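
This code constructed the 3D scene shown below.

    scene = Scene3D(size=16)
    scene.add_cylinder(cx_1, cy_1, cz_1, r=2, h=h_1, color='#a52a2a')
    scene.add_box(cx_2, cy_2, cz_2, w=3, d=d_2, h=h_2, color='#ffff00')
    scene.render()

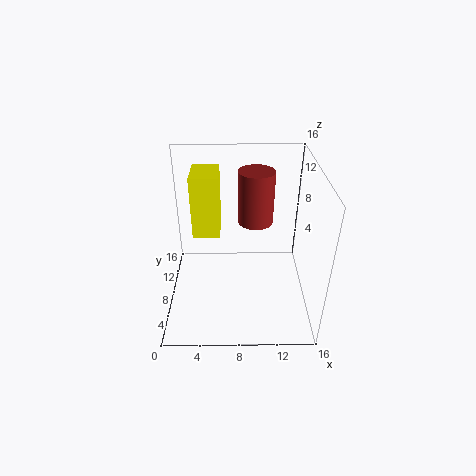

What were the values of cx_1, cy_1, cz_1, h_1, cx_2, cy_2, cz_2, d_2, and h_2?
cx_1 = 10
cy_1 = 10
cz_1 = 9
h_1 = 6
cx_2 = 3
cy_2 = 8
cz_2 = 8
d_2 = 4
h_2 = 7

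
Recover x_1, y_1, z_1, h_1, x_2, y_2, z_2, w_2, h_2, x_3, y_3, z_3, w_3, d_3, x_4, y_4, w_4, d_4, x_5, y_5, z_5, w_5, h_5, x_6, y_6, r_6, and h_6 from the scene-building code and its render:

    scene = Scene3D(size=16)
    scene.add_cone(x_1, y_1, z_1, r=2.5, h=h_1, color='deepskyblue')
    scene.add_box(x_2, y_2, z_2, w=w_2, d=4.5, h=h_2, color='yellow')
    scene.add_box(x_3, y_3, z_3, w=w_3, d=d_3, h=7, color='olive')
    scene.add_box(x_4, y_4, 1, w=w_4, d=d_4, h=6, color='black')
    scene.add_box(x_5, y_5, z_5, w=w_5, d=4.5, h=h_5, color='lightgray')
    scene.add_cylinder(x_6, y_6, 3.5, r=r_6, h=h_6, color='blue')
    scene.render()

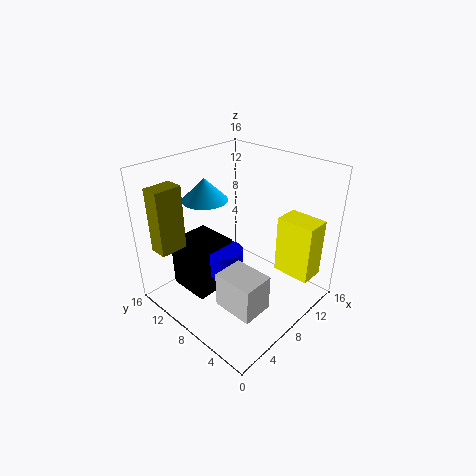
x_1 = 6.5, y_1 = 11.5, z_1 = 12, h_1 = 2.5, x_2 = 12.5, y_2 = 1.5, z_2 = 2.5, w_2 = 3, h_2 = 7, x_3 = 0.5, y_3 = 11.5, z_3 = 7.5, w_3 = 3, d_3 = 2, x_4 = 3.5, y_4 = 9.5, w_4 = 5, d_4 = 5, x_5 = 3.5, y_5 = 2.5, z_5 = 2, w_5 = 3.5, h_5 = 4, x_6 = 7, y_6 = 9, r_6 = 2, h_6 = 3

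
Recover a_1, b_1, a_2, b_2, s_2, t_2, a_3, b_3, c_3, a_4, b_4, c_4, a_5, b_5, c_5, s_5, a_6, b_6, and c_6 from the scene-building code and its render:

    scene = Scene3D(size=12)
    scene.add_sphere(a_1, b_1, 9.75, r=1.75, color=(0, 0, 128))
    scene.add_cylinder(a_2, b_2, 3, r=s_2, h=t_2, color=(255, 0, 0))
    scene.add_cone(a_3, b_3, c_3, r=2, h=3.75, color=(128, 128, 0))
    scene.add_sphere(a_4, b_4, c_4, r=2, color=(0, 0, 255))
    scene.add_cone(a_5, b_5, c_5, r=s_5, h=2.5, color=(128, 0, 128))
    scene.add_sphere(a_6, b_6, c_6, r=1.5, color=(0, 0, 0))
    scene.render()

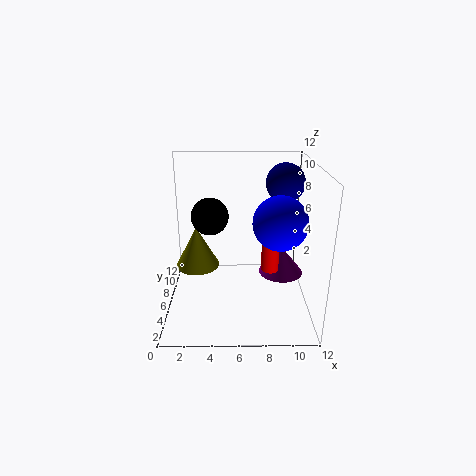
a_1 = 10.25, b_1 = 9.5, a_2 = 8.75, b_2 = 6, s_2 = 0.75, t_2 = 3.25, a_3 = 2.25, b_3 = 8.25, c_3 = 2.25, a_4 = 9, b_4 = 3, c_4 = 8.5, a_5 = 10, b_5 = 7.75, c_5 = 1.75, s_5 = 2, a_6 = 3.75, b_6 = 5.75, c_6 = 8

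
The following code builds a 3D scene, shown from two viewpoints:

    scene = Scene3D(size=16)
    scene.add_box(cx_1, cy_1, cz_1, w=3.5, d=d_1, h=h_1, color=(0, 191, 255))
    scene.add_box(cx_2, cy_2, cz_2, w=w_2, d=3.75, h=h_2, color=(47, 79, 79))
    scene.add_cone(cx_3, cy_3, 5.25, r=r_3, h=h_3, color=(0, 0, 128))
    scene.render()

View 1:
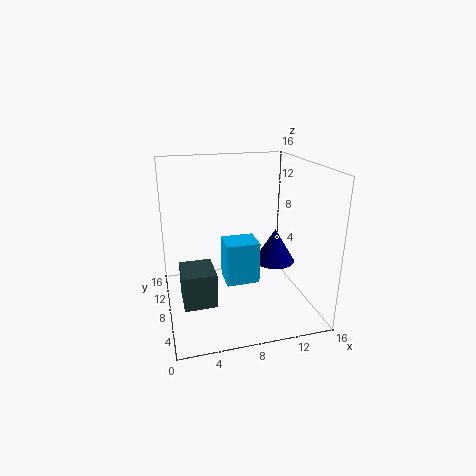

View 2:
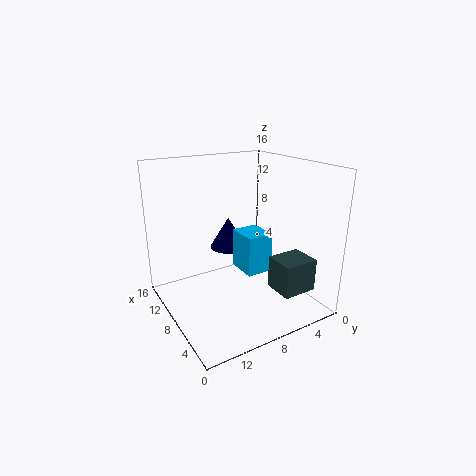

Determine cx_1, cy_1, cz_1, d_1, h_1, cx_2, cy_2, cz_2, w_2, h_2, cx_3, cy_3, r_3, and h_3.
cx_1 = 6, cy_1 = 4.75, cz_1 = 4, d_1 = 3, h_1 = 4.5, cx_2 = 1.25, cy_2 = 2.5, cz_2 = 3.25, w_2 = 3.25, h_2 = 3.5, cx_3 = 12, cy_3 = 7, r_3 = 2.25, h_3 = 3.75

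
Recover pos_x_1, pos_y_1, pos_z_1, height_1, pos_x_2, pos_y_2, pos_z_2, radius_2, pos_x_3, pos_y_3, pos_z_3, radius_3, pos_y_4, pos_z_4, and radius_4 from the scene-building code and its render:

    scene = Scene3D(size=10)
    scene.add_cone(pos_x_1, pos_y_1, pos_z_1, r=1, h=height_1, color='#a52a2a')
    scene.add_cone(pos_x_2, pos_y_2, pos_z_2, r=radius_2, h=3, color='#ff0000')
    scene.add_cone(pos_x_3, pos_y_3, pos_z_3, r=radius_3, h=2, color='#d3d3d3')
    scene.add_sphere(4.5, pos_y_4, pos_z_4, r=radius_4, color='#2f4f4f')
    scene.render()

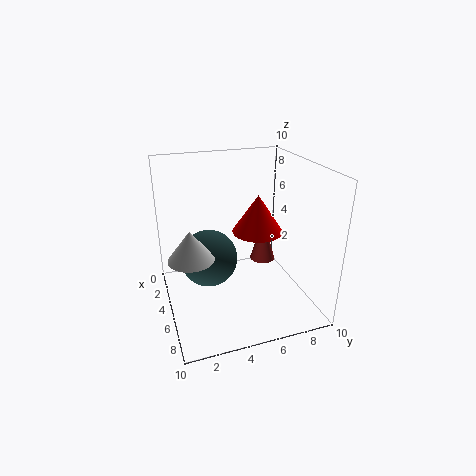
pos_x_1 = 2.5, pos_y_1 = 8, pos_z_1 = 1.5, height_1 = 3.5, pos_x_2 = 2.5, pos_y_2 = 7.5, pos_z_2 = 4, radius_2 = 2, pos_x_3 = 6, pos_y_3 = 1.5, pos_z_3 = 4.5, radius_3 = 1.5, pos_y_4 = 3, pos_z_4 = 3.5, radius_4 = 2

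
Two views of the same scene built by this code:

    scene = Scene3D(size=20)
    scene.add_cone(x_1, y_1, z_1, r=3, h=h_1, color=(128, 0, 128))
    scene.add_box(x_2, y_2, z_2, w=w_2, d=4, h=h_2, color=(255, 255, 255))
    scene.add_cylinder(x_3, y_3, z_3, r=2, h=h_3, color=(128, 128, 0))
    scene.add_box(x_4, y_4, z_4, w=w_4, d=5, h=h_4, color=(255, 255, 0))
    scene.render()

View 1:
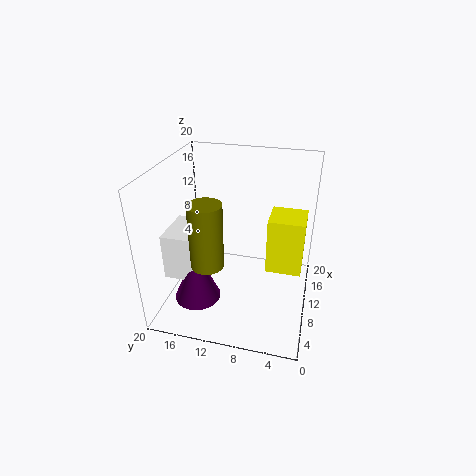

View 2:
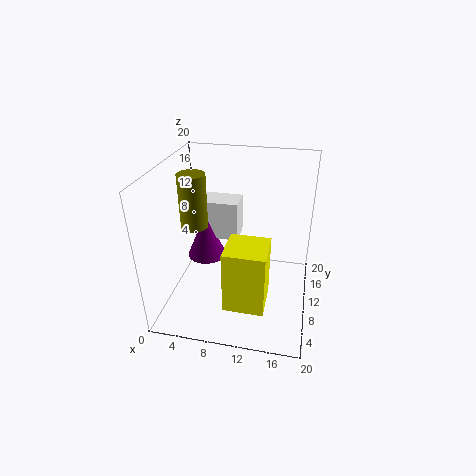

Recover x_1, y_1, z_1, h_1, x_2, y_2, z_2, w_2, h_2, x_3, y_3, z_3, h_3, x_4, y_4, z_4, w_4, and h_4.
x_1 = 4, y_1 = 14, z_1 = 4, h_1 = 7, x_2 = 3, y_2 = 14, z_2 = 7, w_2 = 6, h_2 = 6, x_3 = 3, y_3 = 12, z_3 = 10, h_3 = 8, x_4 = 10, y_4 = 1, z_4 = 5, w_4 = 5, h_4 = 8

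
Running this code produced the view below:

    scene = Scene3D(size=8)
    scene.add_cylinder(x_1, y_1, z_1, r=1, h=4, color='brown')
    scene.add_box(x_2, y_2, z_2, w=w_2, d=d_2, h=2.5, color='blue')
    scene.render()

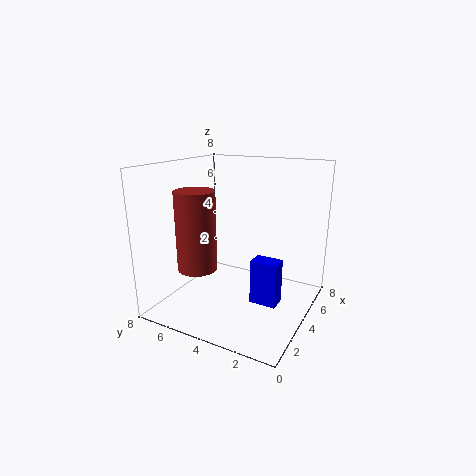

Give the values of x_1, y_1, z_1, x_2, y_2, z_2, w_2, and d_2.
x_1 = 1.5
y_1 = 5
z_1 = 3
x_2 = 3.5
y_2 = 1.5
z_2 = 0.5
w_2 = 1
d_2 = 1.5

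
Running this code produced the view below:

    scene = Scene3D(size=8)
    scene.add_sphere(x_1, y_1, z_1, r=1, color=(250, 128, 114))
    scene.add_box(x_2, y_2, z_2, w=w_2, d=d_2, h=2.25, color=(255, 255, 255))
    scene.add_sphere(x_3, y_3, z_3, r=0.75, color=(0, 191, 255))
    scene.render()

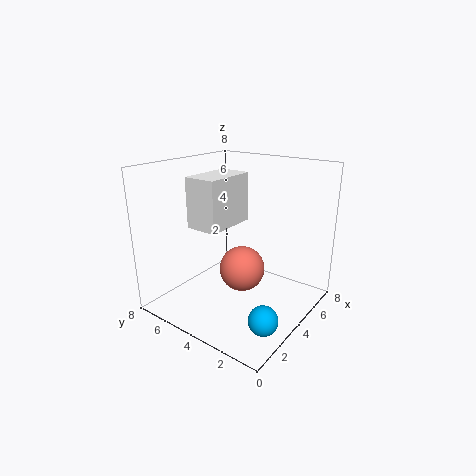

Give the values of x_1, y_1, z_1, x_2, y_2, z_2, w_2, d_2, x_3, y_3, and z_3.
x_1 = 1.25; y_1 = 1.75; z_1 = 4; x_2 = 0.25; y_2 = 2.5; z_2 = 5.75; w_2 = 2.5; d_2 = 1.5; x_3 = 2; y_3 = 1; z_3 = 1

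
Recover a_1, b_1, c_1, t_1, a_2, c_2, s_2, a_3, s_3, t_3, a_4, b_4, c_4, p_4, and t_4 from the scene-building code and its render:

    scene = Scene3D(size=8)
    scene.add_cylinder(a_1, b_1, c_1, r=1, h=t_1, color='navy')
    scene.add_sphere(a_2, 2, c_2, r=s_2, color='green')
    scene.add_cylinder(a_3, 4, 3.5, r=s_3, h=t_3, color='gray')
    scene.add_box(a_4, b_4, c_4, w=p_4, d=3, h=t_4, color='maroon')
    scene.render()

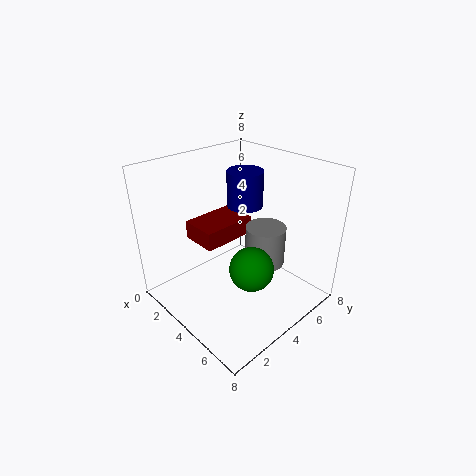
a_1 = 3.5
b_1 = 5
c_1 = 5.5
t_1 = 2
a_2 = 7
c_2 = 4.5
s_2 = 1
a_3 = 6
s_3 = 1
t_3 = 2
a_4 = 2
b_4 = 2
c_4 = 4
p_4 = 2
t_4 = 1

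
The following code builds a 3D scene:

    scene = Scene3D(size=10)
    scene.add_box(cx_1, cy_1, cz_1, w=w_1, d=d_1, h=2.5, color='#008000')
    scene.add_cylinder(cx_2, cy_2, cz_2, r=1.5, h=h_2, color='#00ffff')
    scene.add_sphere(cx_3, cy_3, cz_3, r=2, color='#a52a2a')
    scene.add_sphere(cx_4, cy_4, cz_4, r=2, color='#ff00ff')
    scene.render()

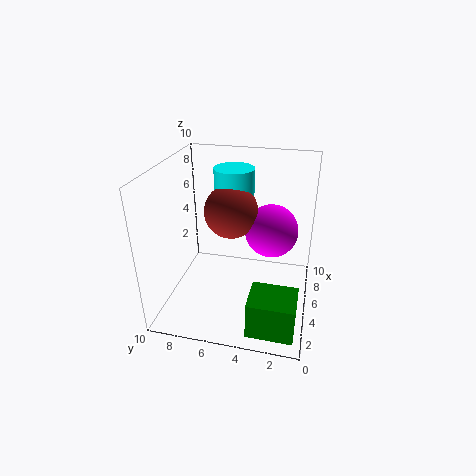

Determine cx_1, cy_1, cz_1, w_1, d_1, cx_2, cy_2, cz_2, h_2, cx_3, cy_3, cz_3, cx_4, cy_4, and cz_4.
cx_1 = 0.5, cy_1 = 0.5, cz_1 = 0.5, w_1 = 2.5, d_1 = 3, cx_2 = 8, cy_2 = 6, cz_2 = 5.5, h_2 = 3.5, cx_3 = 7, cy_3 = 6, cz_3 = 6, cx_4 = 7.5, cy_4 = 3, cz_4 = 4.5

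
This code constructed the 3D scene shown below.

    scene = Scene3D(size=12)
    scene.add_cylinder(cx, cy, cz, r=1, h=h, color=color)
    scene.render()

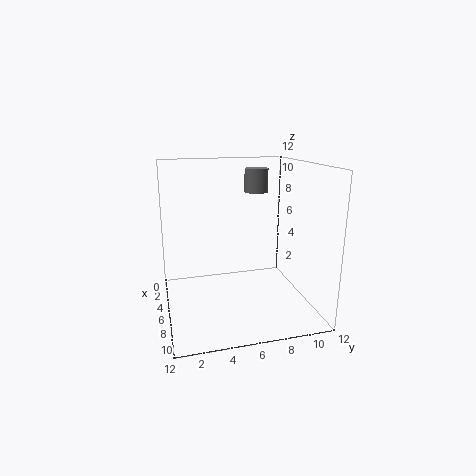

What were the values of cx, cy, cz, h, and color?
cx = 4.5
cy = 8
cz = 9.5
h = 2
color = 'gray'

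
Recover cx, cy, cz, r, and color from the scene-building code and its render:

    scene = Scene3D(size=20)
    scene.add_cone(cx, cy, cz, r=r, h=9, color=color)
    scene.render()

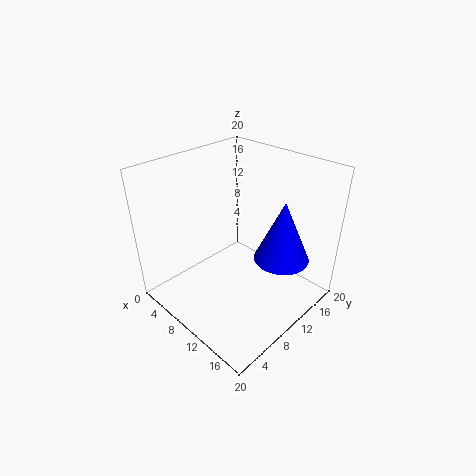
cx = 14; cy = 15; cz = 6; r = 4; color = 'blue'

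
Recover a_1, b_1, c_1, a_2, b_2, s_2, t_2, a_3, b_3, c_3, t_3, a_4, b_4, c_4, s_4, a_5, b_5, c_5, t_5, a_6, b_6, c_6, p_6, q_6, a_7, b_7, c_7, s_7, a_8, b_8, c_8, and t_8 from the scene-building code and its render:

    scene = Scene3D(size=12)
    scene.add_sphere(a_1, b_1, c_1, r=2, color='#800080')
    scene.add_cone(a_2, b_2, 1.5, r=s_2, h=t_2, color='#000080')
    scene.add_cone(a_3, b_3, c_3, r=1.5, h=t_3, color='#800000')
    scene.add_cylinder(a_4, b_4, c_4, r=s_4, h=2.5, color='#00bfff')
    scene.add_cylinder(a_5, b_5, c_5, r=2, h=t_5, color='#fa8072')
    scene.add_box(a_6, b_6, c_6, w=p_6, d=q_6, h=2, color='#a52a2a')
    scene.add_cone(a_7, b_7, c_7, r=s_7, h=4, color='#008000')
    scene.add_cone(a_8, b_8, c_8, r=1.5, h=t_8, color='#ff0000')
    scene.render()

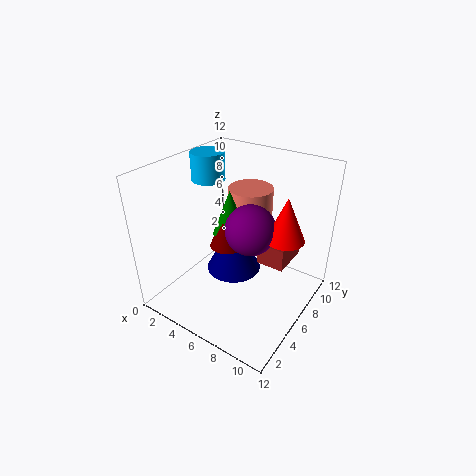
a_1 = 7.5
b_1 = 5.5
c_1 = 7.5
a_2 = 4.5
b_2 = 7.5
s_2 = 2.5
t_2 = 5
a_3 = 4.5
b_3 = 6.5
c_3 = 4.5
t_3 = 3.5
a_4 = 1.5
b_4 = 8
c_4 = 9.5
s_4 = 1.5
a_5 = 5
b_5 = 9.5
c_5 = 4
t_5 = 5
a_6 = 7
b_6 = 7.5
c_6 = 3
p_6 = 2.5
q_6 = 3.5
a_7 = 4.5
b_7 = 7
c_7 = 5.5
s_7 = 1.5
a_8 = 10
b_8 = 6.5
c_8 = 7
t_8 = 3.5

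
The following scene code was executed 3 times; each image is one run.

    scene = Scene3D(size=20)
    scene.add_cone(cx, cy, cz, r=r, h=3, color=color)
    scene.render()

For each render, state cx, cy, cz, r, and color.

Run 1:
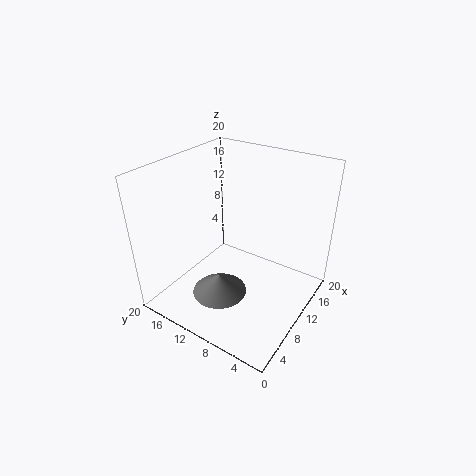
cx = 8, cy = 12, cz = 1, r = 4, color = 'gray'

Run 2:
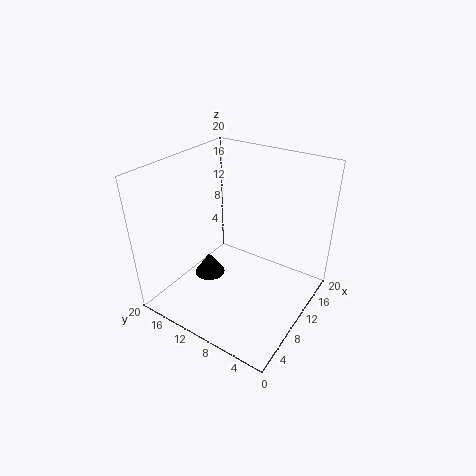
cx = 6, cy = 12, cz = 6, r = 2, color = 'black'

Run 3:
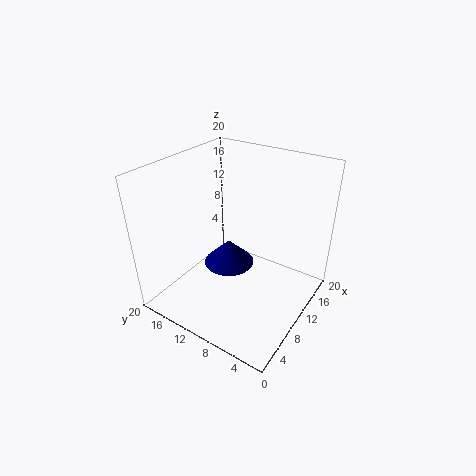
cx = 5, cy = 8, cz = 10, r = 3, color = 'navy'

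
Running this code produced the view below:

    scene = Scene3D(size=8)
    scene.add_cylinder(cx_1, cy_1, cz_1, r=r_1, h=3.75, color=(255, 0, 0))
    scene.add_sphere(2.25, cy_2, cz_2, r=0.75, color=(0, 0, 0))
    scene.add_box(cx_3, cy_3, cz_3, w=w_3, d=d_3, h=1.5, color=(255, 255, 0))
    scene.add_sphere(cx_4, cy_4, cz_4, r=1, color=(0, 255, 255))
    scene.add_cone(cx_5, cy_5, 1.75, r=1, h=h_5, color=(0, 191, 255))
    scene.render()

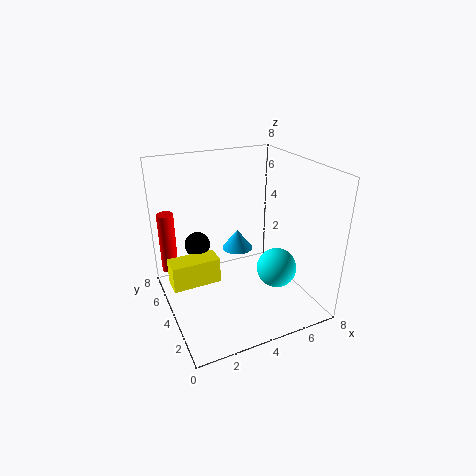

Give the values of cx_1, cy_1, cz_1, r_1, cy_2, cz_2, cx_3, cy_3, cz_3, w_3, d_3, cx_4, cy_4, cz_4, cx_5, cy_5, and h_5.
cx_1 = 0.75; cy_1 = 7.25; cz_1 = 1; r_1 = 0.5; cy_2 = 6; cz_2 = 3; cx_3 = 0.25; cy_3 = 4.25; cz_3 = 1.25; w_3 = 2.75; d_3 = 1.25; cx_4 = 5; cy_4 = 1.5; cz_4 = 3.25; cx_5 = 5.25; cy_5 = 6.75; h_5 = 1.25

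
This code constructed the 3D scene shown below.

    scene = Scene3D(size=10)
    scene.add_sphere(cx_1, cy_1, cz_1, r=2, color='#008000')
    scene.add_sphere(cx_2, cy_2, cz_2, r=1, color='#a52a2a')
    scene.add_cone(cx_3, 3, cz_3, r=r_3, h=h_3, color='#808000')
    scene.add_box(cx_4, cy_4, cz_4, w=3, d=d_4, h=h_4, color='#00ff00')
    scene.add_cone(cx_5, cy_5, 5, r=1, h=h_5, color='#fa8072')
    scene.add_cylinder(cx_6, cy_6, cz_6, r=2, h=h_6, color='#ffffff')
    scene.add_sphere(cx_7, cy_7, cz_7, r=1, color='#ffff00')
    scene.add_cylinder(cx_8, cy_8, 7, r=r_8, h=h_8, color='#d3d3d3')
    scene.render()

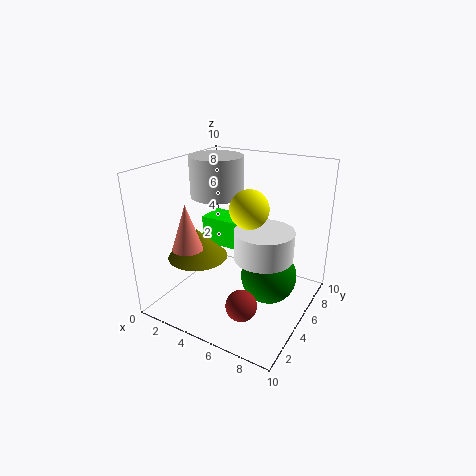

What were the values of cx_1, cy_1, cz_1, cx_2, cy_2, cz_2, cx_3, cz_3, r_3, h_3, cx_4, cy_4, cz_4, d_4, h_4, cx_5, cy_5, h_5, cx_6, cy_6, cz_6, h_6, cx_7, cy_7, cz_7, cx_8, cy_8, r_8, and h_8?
cx_1 = 7; cy_1 = 6; cz_1 = 2; cx_2 = 7; cy_2 = 2; cz_2 = 2; cx_3 = 3; cz_3 = 4; r_3 = 2; h_3 = 2; cx_4 = 2; cy_4 = 5; cz_4 = 4; d_4 = 2; h_4 = 2; cx_5 = 3; cy_5 = 2; h_5 = 3; cx_6 = 7; cy_6 = 5; cz_6 = 4; h_6 = 2; cx_7 = 8; cy_7 = 1; cz_7 = 9; cx_8 = 2; cy_8 = 7; r_8 = 2; h_8 = 3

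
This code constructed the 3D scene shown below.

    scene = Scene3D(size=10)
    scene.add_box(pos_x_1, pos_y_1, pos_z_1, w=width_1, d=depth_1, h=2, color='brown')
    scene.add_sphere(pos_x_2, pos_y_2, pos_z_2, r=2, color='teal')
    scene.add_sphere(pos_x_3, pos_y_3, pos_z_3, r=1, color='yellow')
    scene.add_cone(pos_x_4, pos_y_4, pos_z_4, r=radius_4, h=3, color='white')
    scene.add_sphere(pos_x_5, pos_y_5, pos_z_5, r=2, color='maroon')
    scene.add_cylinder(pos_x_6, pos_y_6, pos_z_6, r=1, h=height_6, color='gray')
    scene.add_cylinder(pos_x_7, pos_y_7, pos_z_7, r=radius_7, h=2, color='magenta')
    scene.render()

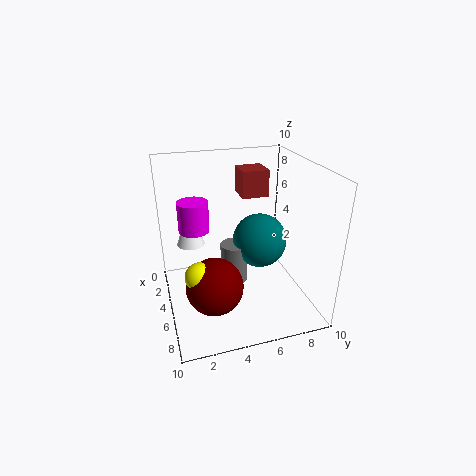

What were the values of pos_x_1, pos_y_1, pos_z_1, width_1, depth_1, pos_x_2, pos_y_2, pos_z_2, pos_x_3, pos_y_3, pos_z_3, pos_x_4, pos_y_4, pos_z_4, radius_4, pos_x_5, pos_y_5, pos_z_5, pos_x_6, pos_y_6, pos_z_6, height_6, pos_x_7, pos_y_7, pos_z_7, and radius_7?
pos_x_1 = 1
pos_y_1 = 6
pos_z_1 = 7
width_1 = 2
depth_1 = 2
pos_x_2 = 4
pos_y_2 = 7
pos_z_2 = 4
pos_x_3 = 6
pos_y_3 = 2
pos_z_3 = 3
pos_x_4 = 3
pos_y_4 = 2
pos_z_4 = 4
radius_4 = 1
pos_x_5 = 6
pos_y_5 = 3
pos_z_5 = 2
pos_x_6 = 4
pos_y_6 = 5
pos_z_6 = 1
height_6 = 3
pos_x_7 = 5
pos_y_7 = 2
pos_z_7 = 6
radius_7 = 1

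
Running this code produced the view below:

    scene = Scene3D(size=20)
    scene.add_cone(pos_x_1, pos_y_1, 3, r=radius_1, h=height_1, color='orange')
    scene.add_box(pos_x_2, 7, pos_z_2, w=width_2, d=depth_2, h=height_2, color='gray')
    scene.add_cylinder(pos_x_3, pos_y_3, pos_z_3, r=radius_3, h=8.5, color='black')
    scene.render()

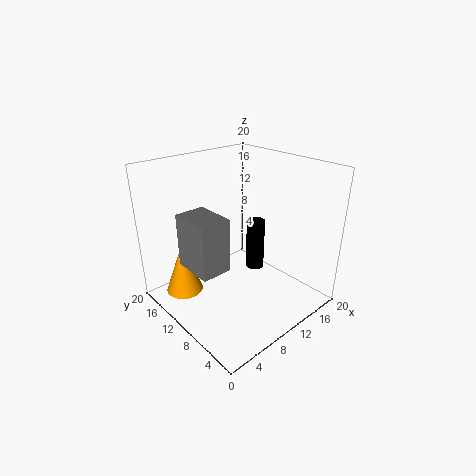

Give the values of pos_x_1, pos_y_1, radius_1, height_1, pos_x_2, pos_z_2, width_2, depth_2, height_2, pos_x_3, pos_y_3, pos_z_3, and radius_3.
pos_x_1 = 3
pos_y_1 = 13.5
radius_1 = 2.5
height_1 = 7
pos_x_2 = 2
pos_z_2 = 8
width_2 = 4
depth_2 = 5.5
height_2 = 7
pos_x_3 = 17.5
pos_y_3 = 14
pos_z_3 = 0.5
radius_3 = 1.5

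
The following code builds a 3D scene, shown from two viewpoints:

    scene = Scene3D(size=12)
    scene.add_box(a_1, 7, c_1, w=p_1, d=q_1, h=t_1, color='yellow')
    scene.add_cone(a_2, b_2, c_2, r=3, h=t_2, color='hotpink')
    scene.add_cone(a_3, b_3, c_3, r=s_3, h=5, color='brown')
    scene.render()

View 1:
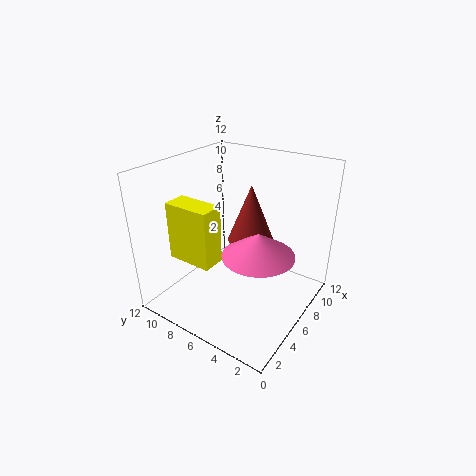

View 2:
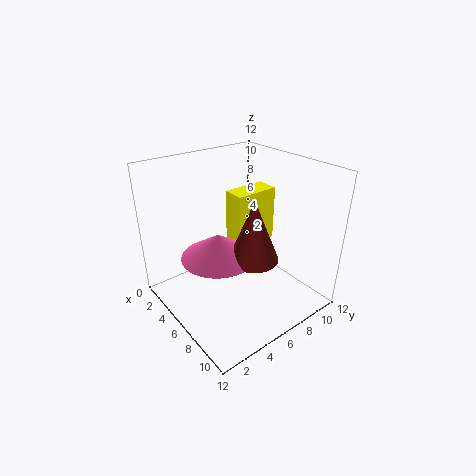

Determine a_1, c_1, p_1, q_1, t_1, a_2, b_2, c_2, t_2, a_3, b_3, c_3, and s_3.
a_1 = 3; c_1 = 4; p_1 = 2; q_1 = 4; t_1 = 5; a_2 = 6; b_2 = 4; c_2 = 5; t_2 = 2; a_3 = 8; b_3 = 6; c_3 = 5; s_3 = 2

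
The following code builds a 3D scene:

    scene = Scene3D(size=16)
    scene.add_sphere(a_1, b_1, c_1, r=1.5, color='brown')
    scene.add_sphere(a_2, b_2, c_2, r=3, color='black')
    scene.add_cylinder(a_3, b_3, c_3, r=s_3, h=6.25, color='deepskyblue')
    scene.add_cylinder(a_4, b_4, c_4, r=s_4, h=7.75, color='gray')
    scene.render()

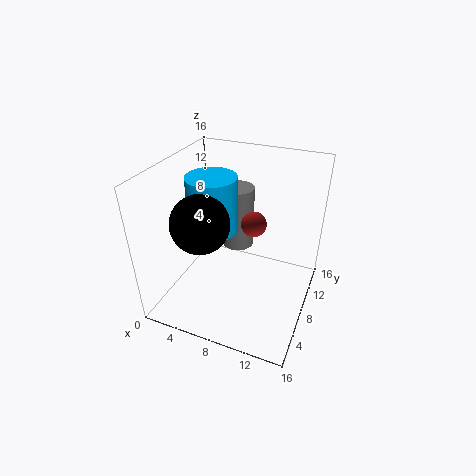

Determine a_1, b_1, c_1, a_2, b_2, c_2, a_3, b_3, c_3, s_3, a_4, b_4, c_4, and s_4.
a_1 = 8.75
b_1 = 11
c_1 = 8.25
a_2 = 5.5
b_2 = 4.25
c_2 = 11.25
a_3 = 5
b_3 = 8
c_3 = 8.5
s_3 = 2.75
a_4 = 6
b_4 = 12.75
c_4 = 4
s_4 = 2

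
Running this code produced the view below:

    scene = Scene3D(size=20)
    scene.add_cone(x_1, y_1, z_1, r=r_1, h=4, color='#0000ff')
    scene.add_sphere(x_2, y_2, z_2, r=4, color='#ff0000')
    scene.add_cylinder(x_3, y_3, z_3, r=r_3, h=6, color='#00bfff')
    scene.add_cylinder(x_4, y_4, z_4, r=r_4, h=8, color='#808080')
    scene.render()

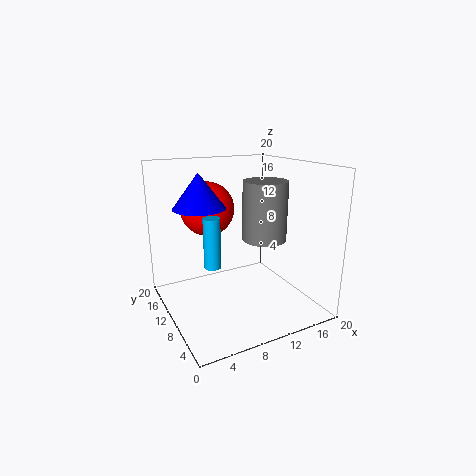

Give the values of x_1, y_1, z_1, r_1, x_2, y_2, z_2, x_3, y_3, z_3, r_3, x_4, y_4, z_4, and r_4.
x_1 = 3; y_1 = 6; z_1 = 16; r_1 = 3; x_2 = 8; y_2 = 16; z_2 = 13; x_3 = 4; y_3 = 5; z_3 = 9; r_3 = 1; x_4 = 13; y_4 = 8; z_4 = 10; r_4 = 3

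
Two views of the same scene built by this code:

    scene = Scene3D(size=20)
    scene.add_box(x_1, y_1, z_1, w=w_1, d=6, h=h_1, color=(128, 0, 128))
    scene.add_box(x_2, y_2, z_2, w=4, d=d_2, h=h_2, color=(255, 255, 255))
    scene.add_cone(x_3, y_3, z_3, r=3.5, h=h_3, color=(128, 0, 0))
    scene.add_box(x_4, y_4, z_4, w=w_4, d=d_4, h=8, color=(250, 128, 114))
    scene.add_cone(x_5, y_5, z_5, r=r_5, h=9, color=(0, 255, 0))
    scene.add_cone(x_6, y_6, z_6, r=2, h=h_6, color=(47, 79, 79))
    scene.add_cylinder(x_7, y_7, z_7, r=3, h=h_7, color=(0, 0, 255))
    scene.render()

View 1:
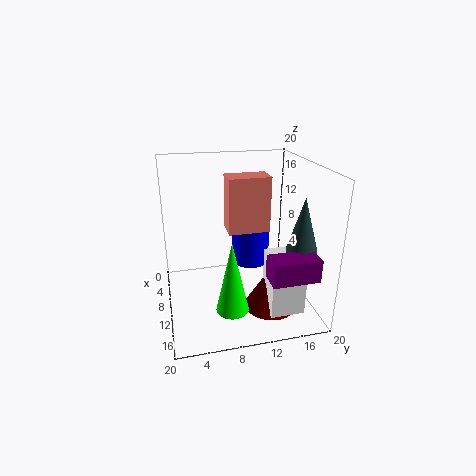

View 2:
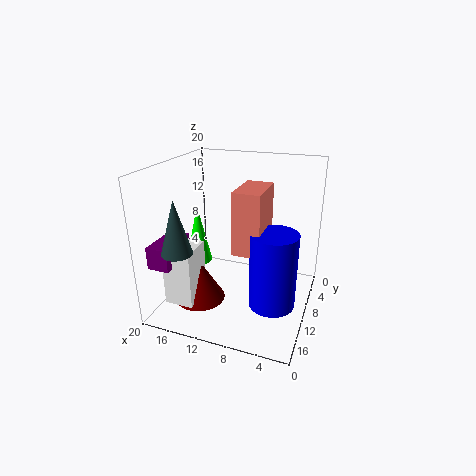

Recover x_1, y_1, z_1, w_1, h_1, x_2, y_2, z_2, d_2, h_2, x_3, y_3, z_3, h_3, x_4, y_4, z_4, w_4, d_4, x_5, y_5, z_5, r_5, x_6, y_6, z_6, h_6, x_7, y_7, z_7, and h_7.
x_1 = 16.5, y_1 = 12, z_1 = 7.5, w_1 = 3, h_1 = 3, x_2 = 14, y_2 = 12.5, z_2 = 2, d_2 = 4.5, h_2 = 8, x_3 = 14.5, y_3 = 13.5, z_3 = 1.5, h_3 = 6, x_4 = 5.5, y_4 = 9, z_4 = 10, w_4 = 3.5, d_4 = 6, x_5 = 17.5, y_5 = 7.5, z_5 = 4, r_5 = 2, x_6 = 15.5, y_6 = 17, z_6 = 10, h_6 = 7, x_7 = 4, y_7 = 13.5, z_7 = 3, h_7 = 10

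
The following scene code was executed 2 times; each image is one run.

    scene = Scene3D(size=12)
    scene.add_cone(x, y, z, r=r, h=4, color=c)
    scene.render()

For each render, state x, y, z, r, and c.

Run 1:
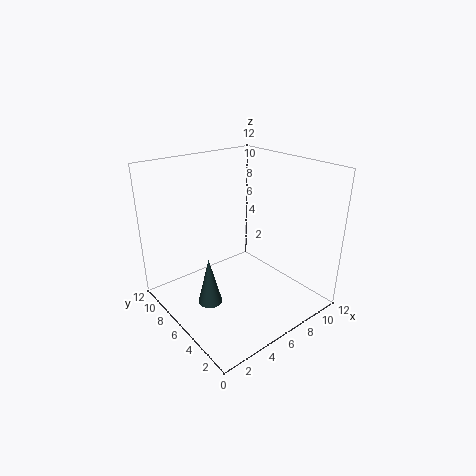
x = 3; y = 6; z = 1; r = 1; c = 'darkslategray'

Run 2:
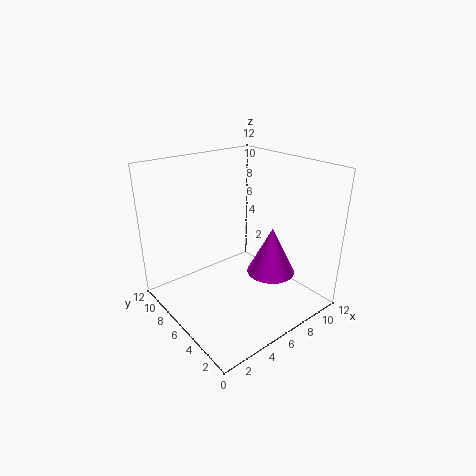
x = 8; y = 4; z = 3; r = 2; c = 'magenta'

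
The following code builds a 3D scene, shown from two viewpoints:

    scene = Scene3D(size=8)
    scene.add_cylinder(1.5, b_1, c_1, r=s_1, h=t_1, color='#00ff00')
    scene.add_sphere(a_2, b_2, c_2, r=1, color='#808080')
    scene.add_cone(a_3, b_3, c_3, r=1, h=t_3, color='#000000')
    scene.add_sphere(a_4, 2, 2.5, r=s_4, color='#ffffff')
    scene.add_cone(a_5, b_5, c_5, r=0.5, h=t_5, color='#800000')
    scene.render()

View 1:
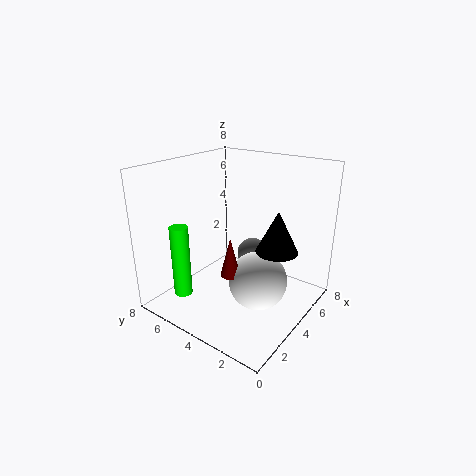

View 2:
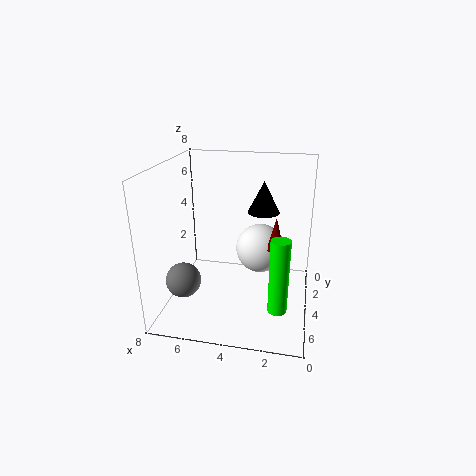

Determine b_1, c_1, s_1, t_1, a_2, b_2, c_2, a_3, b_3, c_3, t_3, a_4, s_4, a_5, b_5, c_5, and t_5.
b_1 = 6, c_1 = 1, s_1 = 0.5, t_1 = 4, a_2 = 7, b_2 = 5, c_2 = 1.5, a_3 = 3, b_3 = 1, c_3 = 4.5, t_3 = 2, a_4 = 3, s_4 = 1.5, a_5 = 2, b_5 = 3, c_5 = 3, t_5 = 2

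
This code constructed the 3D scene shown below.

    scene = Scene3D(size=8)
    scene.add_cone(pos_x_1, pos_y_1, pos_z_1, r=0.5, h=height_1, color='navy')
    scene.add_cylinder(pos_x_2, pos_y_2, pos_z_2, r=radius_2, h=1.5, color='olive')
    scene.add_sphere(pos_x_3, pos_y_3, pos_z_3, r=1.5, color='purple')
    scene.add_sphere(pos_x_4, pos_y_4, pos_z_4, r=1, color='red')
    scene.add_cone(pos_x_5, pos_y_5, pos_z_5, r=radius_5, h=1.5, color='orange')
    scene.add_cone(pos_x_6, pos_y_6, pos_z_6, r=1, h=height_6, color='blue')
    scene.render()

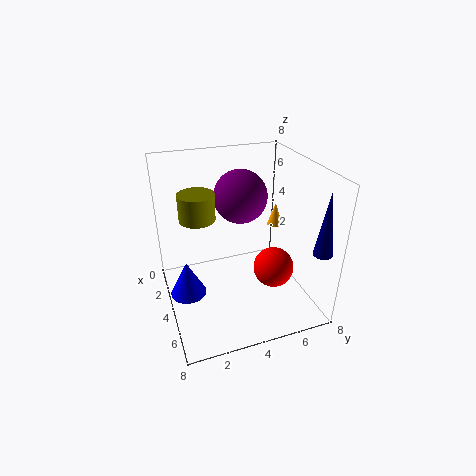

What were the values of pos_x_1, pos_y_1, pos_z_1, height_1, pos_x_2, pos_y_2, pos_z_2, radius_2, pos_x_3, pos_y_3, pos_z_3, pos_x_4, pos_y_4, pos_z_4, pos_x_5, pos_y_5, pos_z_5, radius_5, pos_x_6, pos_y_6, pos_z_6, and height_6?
pos_x_1 = 7; pos_y_1 = 7.5; pos_z_1 = 4; height_1 = 3.5; pos_x_2 = 3; pos_y_2 = 2; pos_z_2 = 5; radius_2 = 1; pos_x_3 = 3; pos_y_3 = 4.5; pos_z_3 = 6; pos_x_4 = 6.5; pos_y_4 = 5; pos_z_4 = 3.5; pos_x_5 = 1.5; pos_y_5 = 7.5; pos_z_5 = 3; radius_5 = 0.5; pos_x_6 = 4; pos_y_6 = 1; pos_z_6 = 1; height_6 = 2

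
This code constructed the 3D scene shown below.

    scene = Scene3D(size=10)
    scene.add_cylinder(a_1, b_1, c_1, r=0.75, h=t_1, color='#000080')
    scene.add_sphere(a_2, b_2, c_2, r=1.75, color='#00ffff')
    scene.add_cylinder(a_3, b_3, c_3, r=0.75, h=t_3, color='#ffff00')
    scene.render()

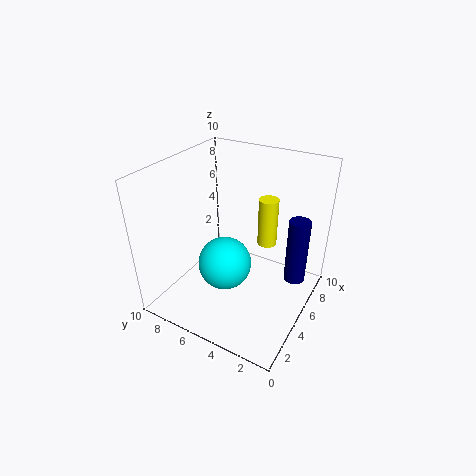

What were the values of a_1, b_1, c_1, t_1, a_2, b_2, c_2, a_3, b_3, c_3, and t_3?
a_1 = 6.75
b_1 = 1.25
c_1 = 1.75
t_1 = 4.75
a_2 = 3.25
b_2 = 5
c_2 = 4
a_3 = 8.25
b_3 = 4.25
c_3 = 3
t_3 = 3.75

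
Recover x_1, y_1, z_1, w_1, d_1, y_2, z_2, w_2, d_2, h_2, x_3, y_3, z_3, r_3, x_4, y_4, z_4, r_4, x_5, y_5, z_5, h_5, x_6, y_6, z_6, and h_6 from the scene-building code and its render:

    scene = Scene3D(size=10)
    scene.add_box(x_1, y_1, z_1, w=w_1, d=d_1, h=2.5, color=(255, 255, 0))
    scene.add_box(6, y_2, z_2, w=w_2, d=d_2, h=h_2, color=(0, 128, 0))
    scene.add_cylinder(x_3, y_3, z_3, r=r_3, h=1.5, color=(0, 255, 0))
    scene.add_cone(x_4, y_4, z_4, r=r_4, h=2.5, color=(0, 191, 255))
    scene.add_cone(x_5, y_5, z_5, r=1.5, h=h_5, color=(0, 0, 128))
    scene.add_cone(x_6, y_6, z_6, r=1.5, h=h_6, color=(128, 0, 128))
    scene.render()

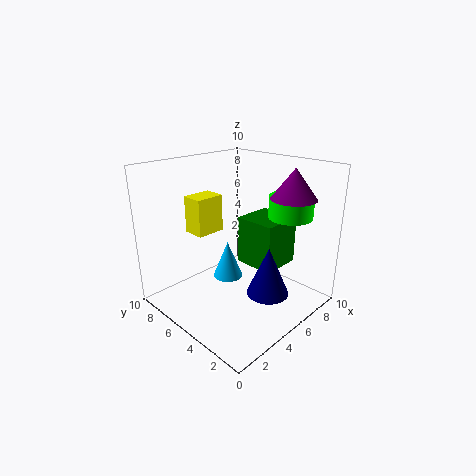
x_1 = 2.5; y_1 = 6; z_1 = 5.5; w_1 = 2; d_1 = 1.5; y_2 = 3; z_2 = 2.5; w_2 = 3; d_2 = 3; h_2 = 3.5; x_3 = 7.5; y_3 = 2.5; z_3 = 6.5; r_3 = 1.5; x_4 = 4; y_4 = 5; z_4 = 2.5; r_4 = 1; x_5 = 6; y_5 = 3; z_5 = 1; h_5 = 3.5; x_6 = 7; y_6 = 2; z_6 = 8; h_6 = 2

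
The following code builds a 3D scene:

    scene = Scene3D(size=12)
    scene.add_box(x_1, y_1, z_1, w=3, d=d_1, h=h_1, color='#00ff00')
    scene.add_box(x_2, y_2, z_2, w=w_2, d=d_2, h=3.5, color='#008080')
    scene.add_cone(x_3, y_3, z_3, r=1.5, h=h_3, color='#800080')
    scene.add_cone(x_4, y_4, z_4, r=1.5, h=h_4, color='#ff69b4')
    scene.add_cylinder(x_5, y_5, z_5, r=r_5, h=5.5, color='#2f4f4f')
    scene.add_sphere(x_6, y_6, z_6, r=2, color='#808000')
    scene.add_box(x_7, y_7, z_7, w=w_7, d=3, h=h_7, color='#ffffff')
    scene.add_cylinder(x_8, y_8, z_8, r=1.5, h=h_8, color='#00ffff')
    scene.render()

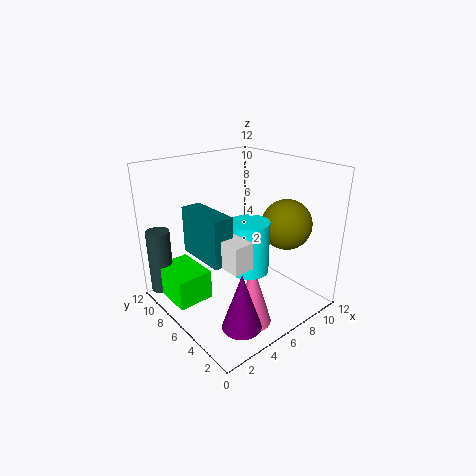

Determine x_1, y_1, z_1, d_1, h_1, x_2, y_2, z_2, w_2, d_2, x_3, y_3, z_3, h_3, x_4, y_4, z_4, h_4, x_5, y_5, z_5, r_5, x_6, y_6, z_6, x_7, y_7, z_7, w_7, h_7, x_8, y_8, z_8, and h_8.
x_1 = 0.5; y_1 = 6.5; z_1 = 1; d_1 = 4; h_1 = 2.5; x_2 = 1.5; y_2 = 3; z_2 = 6; w_2 = 1.5; d_2 = 4; x_3 = 3; y_3 = 2; z_3 = 1; h_3 = 4.5; x_4 = 4.5; y_4 = 2.5; z_4 = 0.5; h_4 = 5; x_5 = 1; y_5 = 10.5; z_5 = 1; r_5 = 1; x_6 = 8.5; y_6 = 3; z_6 = 7.5; x_7 = 2; y_7 = 1.5; z_7 = 6; w_7 = 1.5; h_7 = 2; x_8 = 5; y_8 = 3.5; z_8 = 4.5; h_8 = 4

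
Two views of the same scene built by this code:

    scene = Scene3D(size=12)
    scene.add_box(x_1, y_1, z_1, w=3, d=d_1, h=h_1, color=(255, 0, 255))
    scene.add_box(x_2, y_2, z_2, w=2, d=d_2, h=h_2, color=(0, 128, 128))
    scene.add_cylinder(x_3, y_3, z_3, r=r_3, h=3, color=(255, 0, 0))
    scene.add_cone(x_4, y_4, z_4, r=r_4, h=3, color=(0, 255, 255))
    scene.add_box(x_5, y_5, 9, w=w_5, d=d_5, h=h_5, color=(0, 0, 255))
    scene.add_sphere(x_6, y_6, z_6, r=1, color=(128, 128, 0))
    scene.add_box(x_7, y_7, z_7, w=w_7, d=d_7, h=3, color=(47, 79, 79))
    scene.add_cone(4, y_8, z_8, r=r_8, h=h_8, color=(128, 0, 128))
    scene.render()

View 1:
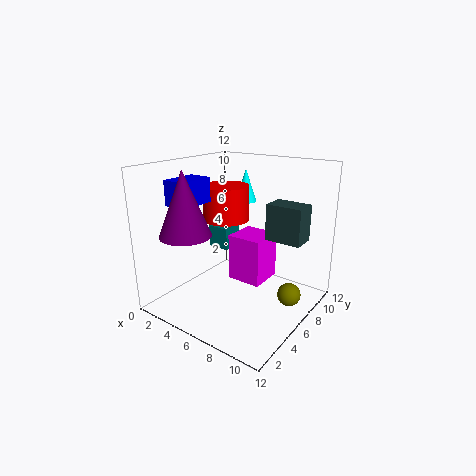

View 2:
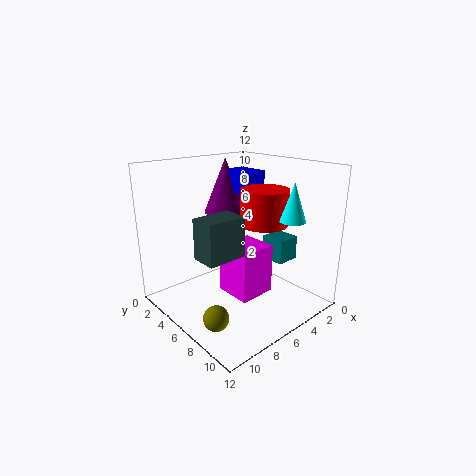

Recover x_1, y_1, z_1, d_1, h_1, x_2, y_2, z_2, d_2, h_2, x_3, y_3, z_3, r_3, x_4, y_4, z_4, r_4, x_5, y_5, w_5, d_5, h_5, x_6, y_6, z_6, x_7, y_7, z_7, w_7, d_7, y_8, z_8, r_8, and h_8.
x_1 = 5
y_1 = 6
z_1 = 2
d_1 = 3
h_1 = 4
x_2 = 2
y_2 = 7
z_2 = 4
d_2 = 2
h_2 = 2
x_3 = 4
y_3 = 7
z_3 = 7
r_3 = 2
x_4 = 4
y_4 = 10
z_4 = 8
r_4 = 1
x_5 = 2
y_5 = 2
w_5 = 2
d_5 = 3
h_5 = 2
x_6 = 10
y_6 = 8
z_6 = 1
x_7 = 8
y_7 = 7
z_7 = 6
w_7 = 3
d_7 = 2
y_8 = 2
z_8 = 7
r_8 = 2
h_8 = 5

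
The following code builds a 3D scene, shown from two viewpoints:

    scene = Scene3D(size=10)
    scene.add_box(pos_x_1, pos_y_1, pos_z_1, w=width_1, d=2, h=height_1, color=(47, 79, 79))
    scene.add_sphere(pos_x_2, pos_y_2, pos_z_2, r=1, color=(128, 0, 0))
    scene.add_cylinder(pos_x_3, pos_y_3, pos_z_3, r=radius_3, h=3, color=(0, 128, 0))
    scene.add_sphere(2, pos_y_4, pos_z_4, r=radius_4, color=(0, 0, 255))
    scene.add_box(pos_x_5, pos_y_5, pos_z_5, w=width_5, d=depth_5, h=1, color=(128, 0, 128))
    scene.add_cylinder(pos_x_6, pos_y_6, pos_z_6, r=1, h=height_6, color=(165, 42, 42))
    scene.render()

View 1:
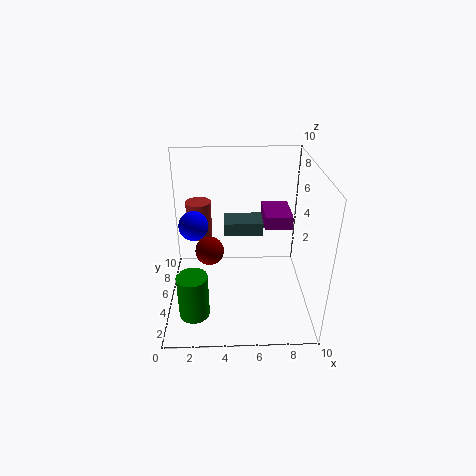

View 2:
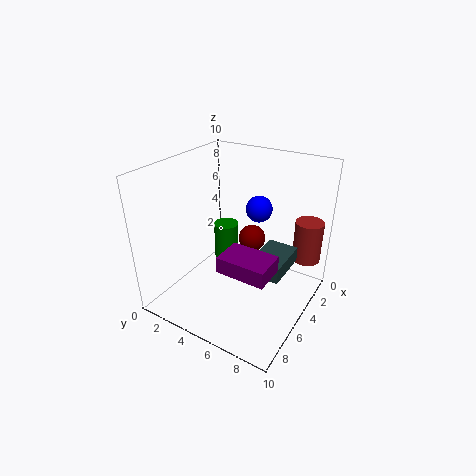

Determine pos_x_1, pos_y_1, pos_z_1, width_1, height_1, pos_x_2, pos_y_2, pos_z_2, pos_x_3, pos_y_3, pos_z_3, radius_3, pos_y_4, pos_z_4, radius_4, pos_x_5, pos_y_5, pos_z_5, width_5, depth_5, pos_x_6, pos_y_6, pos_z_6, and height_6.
pos_x_1 = 4
pos_y_1 = 7
pos_z_1 = 4
width_1 = 3
height_1 = 1
pos_x_2 = 3
pos_y_2 = 5
pos_z_2 = 4
pos_x_3 = 2
pos_y_3 = 2
pos_z_3 = 1
radius_3 = 1
pos_y_4 = 5
pos_z_4 = 6
radius_4 = 1
pos_x_5 = 7
pos_y_5 = 6
pos_z_5 = 5
width_5 = 2
depth_5 = 3
pos_x_6 = 2
pos_y_6 = 9
pos_z_6 = 3
height_6 = 3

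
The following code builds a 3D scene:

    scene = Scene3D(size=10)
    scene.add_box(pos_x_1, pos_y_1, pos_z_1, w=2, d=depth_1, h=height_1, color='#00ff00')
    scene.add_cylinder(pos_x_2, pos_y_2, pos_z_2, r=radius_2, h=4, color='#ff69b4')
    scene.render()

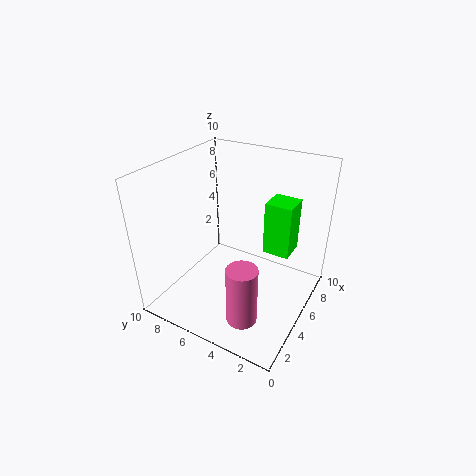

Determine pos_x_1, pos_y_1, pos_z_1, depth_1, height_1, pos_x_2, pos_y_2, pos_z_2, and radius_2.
pos_x_1 = 7; pos_y_1 = 2; pos_z_1 = 3; depth_1 = 2; height_1 = 4; pos_x_2 = 2; pos_y_2 = 3; pos_z_2 = 1; radius_2 = 1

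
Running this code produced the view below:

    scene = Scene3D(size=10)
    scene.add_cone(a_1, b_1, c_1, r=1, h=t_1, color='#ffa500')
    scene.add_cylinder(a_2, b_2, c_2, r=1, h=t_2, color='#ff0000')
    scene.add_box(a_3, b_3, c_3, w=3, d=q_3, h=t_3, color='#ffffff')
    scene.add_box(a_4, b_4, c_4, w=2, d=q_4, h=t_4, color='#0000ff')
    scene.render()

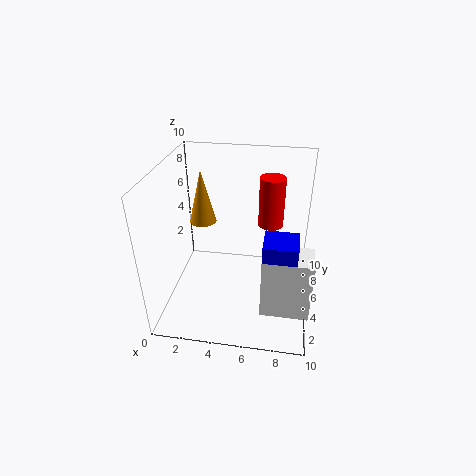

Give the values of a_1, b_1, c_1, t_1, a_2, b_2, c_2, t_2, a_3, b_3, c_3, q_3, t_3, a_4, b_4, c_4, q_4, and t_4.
a_1 = 2; b_1 = 7; c_1 = 5; t_1 = 4; a_2 = 7; b_2 = 9; c_2 = 4; t_2 = 4; a_3 = 7; b_3 = 1; c_3 = 2; q_3 = 2; t_3 = 4; a_4 = 7; b_4 = 1; c_4 = 5; q_4 = 2; t_4 = 2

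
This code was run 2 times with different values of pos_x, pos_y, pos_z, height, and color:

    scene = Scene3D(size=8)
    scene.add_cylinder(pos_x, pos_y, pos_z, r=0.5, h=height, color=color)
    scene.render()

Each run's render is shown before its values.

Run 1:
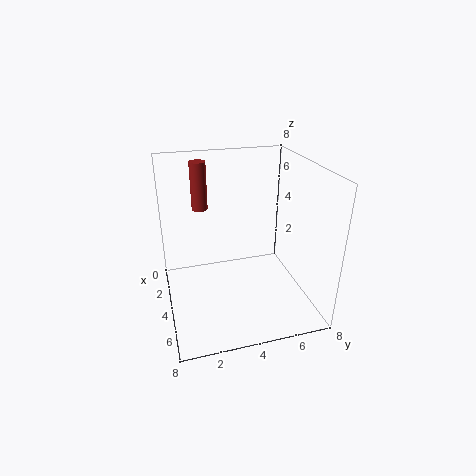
pos_x = 0.5; pos_y = 2.5; pos_z = 4.5; height = 3; color = 'brown'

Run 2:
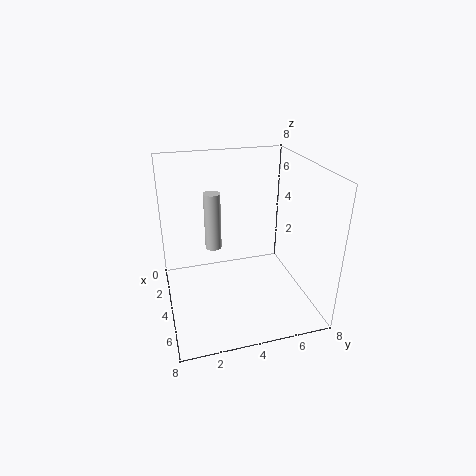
pos_x = 2; pos_y = 3; pos_z = 2.5; height = 3.5; color = 'lightgray'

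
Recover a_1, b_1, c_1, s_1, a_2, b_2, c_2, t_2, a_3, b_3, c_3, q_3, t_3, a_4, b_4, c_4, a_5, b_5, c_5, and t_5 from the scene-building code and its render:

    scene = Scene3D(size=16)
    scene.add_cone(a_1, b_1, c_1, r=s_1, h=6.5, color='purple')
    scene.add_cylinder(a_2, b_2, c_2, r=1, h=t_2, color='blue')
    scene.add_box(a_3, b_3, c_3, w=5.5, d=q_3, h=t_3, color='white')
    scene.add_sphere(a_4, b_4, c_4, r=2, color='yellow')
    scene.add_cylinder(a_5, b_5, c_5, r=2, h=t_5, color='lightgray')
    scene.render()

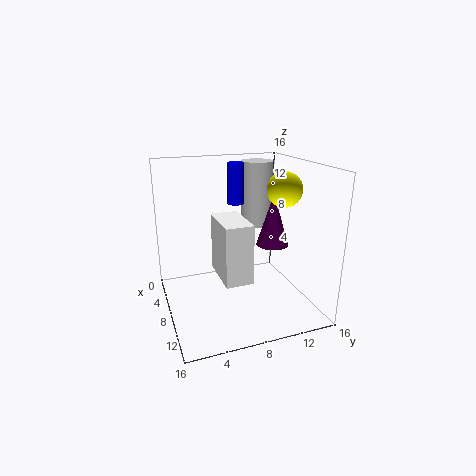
a_1 = 5.5; b_1 = 13.5; c_1 = 5.5; s_1 = 2; a_2 = 3; b_2 = 9.5; c_2 = 10.5; t_2 = 5; a_3 = 6; b_3 = 5.5; c_3 = 4; q_3 = 3; t_3 = 6.5; a_4 = 8; b_4 = 13.5; c_4 = 13; a_5 = 2.5; b_5 = 12.5; c_5 = 7.5; t_5 = 8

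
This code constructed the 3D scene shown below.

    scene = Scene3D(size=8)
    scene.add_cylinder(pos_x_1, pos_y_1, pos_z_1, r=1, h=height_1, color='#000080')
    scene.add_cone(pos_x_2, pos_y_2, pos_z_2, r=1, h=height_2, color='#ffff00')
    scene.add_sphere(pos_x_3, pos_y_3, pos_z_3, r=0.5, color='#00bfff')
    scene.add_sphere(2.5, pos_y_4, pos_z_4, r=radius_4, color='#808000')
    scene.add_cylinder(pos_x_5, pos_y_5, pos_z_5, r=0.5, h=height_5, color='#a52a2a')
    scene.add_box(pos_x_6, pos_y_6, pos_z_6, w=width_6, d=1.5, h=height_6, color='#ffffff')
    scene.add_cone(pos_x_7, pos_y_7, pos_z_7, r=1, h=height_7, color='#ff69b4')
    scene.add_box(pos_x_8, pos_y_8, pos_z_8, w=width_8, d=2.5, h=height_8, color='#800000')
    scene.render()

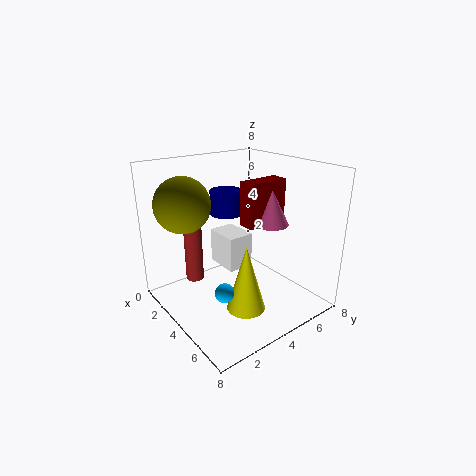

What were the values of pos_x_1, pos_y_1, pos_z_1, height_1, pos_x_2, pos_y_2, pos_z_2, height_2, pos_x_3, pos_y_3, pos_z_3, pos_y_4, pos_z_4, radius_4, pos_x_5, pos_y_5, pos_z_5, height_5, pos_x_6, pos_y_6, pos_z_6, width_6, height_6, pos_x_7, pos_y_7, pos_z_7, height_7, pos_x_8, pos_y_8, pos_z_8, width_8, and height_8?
pos_x_1 = 1.5, pos_y_1 = 5, pos_z_1 = 4.5, height_1 = 1.5, pos_x_2 = 6, pos_y_2 = 3, pos_z_2 = 1, height_2 = 3.5, pos_x_3 = 5.5, pos_y_3 = 2, pos_z_3 = 2, pos_y_4 = 1.5, pos_z_4 = 6, radius_4 = 1.5, pos_x_5 = 2.5, pos_y_5 = 2, pos_z_5 = 1.5, height_5 = 3.5, pos_x_6 = 2, pos_y_6 = 3.5, pos_z_6 = 2, width_6 = 2, height_6 = 2, pos_x_7 = 4.5, pos_y_7 = 6, pos_z_7 = 4.5, height_7 = 2, pos_x_8 = 3.5, pos_y_8 = 4.5, pos_z_8 = 4.5, width_8 = 1, height_8 = 2.5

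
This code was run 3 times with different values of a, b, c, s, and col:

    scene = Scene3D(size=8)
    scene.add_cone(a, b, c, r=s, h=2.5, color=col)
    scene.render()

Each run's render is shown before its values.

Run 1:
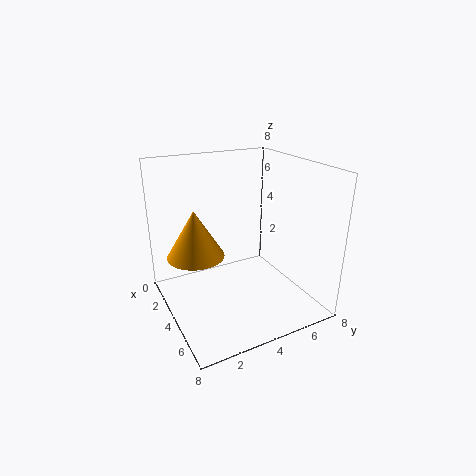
a = 4, b = 1.5, c = 3.5, s = 1.5, col = 'orange'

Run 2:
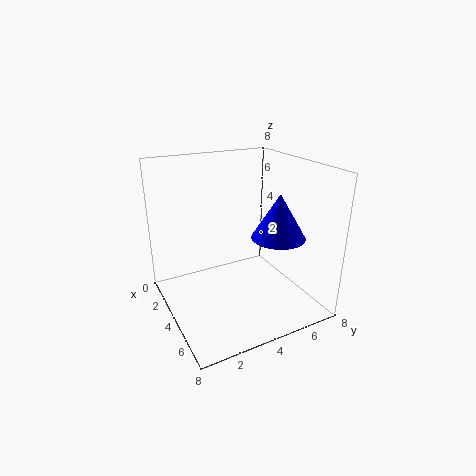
a = 5, b = 6, c = 4, s = 1.5, col = 'blue'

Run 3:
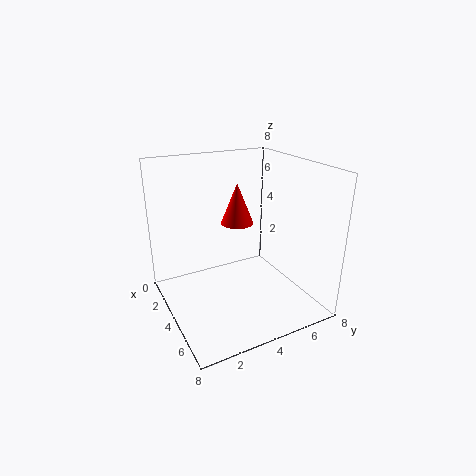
a = 2, b = 5, c = 4, s = 1, col = 'red'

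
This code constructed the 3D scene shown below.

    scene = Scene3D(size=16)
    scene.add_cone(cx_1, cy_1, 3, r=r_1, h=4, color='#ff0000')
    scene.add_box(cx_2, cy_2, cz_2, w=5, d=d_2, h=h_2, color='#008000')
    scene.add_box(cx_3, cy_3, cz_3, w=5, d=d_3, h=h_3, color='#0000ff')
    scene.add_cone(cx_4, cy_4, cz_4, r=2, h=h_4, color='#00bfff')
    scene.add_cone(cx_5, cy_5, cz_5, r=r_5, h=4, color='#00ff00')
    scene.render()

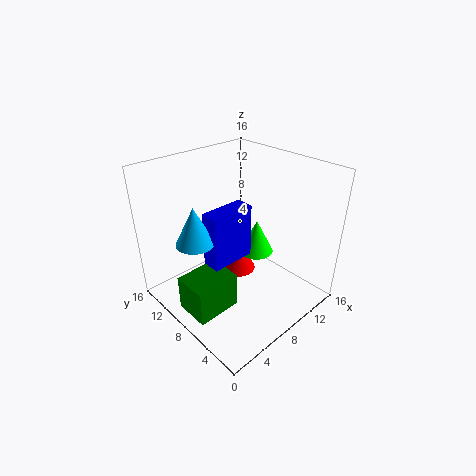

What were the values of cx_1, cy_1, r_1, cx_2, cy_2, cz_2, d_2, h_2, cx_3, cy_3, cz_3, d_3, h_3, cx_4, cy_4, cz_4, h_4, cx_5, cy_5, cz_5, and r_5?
cx_1 = 9, cy_1 = 9, r_1 = 2, cx_2 = 1, cy_2 = 6, cz_2 = 1, d_2 = 4, h_2 = 4, cx_3 = 4, cy_3 = 7, cz_3 = 6, d_3 = 2, h_3 = 6, cx_4 = 3, cy_4 = 9, cz_4 = 9, h_4 = 4, cx_5 = 11, cy_5 = 8, cz_5 = 5, r_5 = 2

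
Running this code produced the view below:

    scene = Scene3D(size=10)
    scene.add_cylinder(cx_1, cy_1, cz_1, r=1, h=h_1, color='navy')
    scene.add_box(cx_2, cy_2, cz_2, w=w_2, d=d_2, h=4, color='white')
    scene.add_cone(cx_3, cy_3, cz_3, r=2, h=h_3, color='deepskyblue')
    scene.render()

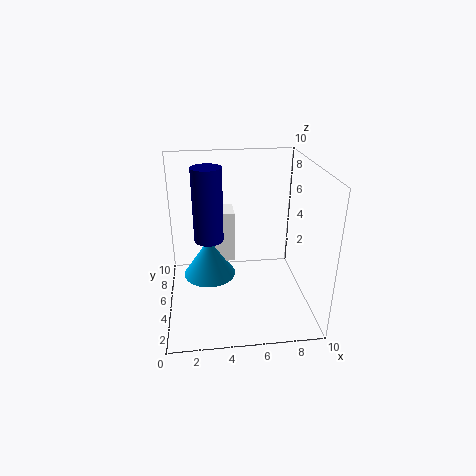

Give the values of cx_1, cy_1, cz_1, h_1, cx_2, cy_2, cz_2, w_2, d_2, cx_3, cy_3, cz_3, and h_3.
cx_1 = 3, cy_1 = 5, cz_1 = 5, h_1 = 5, cx_2 = 3, cy_2 = 7, cz_2 = 2, w_2 = 2, d_2 = 2, cx_3 = 3, cy_3 = 7, cz_3 = 1, h_3 = 3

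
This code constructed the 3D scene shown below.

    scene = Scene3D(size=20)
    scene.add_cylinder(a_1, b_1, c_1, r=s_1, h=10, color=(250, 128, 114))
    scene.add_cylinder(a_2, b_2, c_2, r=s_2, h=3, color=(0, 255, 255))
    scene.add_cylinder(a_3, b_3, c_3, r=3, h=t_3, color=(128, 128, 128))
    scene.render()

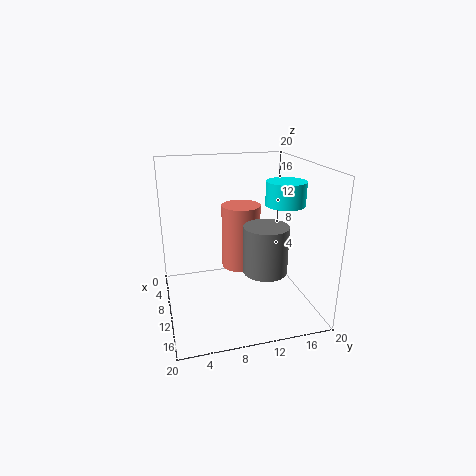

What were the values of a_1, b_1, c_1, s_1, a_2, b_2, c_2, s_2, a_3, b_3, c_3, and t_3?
a_1 = 4.5; b_1 = 12; c_1 = 3; s_1 = 3; a_2 = 14; b_2 = 15; c_2 = 15.5; s_2 = 2.5; a_3 = 13; b_3 = 13; c_3 = 6; t_3 = 6.5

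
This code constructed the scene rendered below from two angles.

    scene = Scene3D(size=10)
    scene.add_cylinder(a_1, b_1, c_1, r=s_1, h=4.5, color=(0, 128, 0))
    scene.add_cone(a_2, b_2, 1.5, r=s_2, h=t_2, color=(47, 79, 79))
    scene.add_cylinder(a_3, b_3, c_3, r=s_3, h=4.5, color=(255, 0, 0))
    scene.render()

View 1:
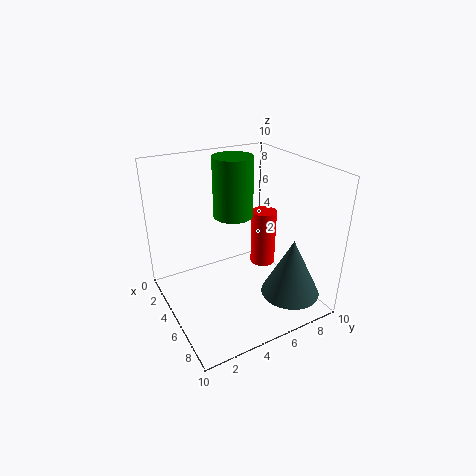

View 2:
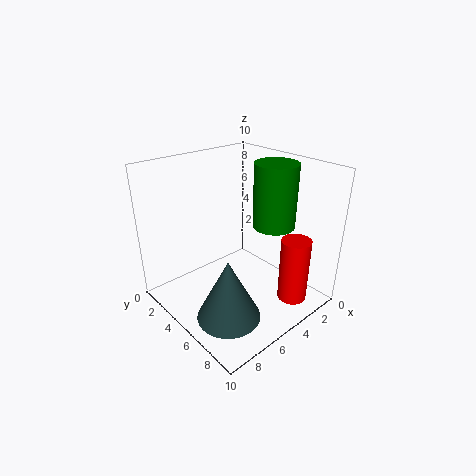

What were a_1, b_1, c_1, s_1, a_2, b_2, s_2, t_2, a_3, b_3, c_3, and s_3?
a_1 = 2.5, b_1 = 6, c_1 = 5.5, s_1 = 1.5, a_2 = 8, b_2 = 7.5, s_2 = 2, t_2 = 4, a_3 = 3, b_3 = 8.5, c_3 = 1, s_3 = 1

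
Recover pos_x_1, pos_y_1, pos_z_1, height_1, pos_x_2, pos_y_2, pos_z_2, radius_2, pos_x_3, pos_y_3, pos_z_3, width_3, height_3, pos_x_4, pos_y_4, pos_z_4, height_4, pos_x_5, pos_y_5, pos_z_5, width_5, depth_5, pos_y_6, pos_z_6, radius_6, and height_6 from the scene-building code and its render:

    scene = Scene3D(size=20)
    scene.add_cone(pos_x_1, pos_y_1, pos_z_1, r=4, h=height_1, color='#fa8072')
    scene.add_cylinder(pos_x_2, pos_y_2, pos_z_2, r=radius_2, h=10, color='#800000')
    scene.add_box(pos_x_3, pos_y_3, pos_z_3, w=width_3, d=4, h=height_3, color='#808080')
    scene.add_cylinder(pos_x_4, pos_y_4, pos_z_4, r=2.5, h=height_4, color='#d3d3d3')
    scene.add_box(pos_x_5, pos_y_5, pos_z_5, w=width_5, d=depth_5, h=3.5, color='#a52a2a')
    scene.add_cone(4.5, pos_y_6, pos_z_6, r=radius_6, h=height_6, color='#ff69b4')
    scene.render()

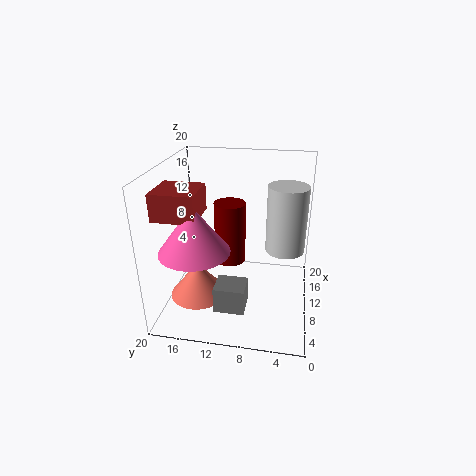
pos_x_1 = 8
pos_y_1 = 15.5
pos_z_1 = 1.5
height_1 = 5
pos_x_2 = 16.5
pos_y_2 = 12.5
pos_z_2 = 2.5
radius_2 = 2.5
pos_x_3 = 3
pos_y_3 = 8
pos_z_3 = 2.5
width_3 = 3.5
height_3 = 3.5
pos_x_4 = 8
pos_y_4 = 3.5
pos_z_4 = 10
height_4 = 8.5
pos_x_5 = 3.5
pos_y_5 = 14
pos_z_5 = 14.5
width_5 = 5.5
depth_5 = 5.5
pos_y_6 = 14.5
pos_z_6 = 10.5
radius_6 = 4.5
height_6 = 6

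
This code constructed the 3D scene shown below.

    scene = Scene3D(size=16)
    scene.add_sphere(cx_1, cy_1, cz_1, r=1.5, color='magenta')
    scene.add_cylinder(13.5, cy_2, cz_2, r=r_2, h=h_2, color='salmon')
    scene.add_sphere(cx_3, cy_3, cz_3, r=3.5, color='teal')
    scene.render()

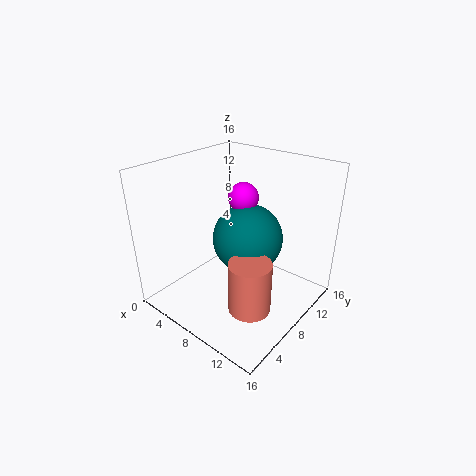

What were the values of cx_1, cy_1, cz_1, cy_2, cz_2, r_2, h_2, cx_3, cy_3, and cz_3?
cx_1 = 9.5
cy_1 = 7
cz_1 = 13.5
cy_2 = 3
cz_2 = 4.5
r_2 = 2
h_2 = 5
cx_3 = 10.5
cy_3 = 6.5
cz_3 = 9.5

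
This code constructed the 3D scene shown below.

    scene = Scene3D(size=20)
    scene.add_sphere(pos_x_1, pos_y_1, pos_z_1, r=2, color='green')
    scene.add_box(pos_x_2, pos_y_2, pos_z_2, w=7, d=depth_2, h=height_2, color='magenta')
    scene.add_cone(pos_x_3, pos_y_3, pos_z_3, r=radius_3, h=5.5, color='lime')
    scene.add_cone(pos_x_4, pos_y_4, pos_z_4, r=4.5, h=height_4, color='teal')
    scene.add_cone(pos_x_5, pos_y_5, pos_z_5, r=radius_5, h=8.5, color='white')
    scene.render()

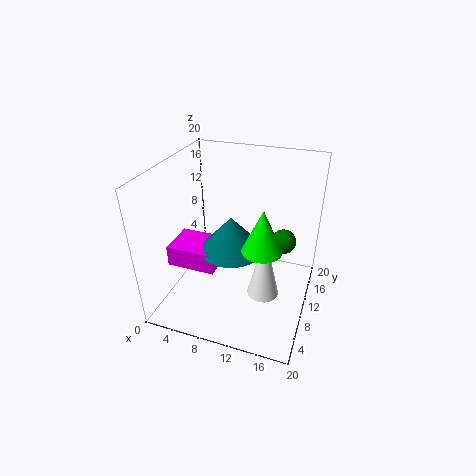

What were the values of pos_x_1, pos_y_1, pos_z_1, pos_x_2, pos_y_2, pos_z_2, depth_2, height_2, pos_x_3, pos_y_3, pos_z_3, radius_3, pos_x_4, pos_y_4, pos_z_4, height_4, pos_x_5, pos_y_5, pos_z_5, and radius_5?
pos_x_1 = 15
pos_y_1 = 18
pos_z_1 = 5.5
pos_x_2 = 0.5
pos_y_2 = 6.5
pos_z_2 = 5.5
depth_2 = 5.5
height_2 = 3
pos_x_3 = 14.5
pos_y_3 = 6
pos_z_3 = 11.5
radius_3 = 2.5
pos_x_4 = 9
pos_y_4 = 10
pos_z_4 = 8
height_4 = 5
pos_x_5 = 15
pos_y_5 = 5.5
pos_z_5 = 5.5
radius_5 = 2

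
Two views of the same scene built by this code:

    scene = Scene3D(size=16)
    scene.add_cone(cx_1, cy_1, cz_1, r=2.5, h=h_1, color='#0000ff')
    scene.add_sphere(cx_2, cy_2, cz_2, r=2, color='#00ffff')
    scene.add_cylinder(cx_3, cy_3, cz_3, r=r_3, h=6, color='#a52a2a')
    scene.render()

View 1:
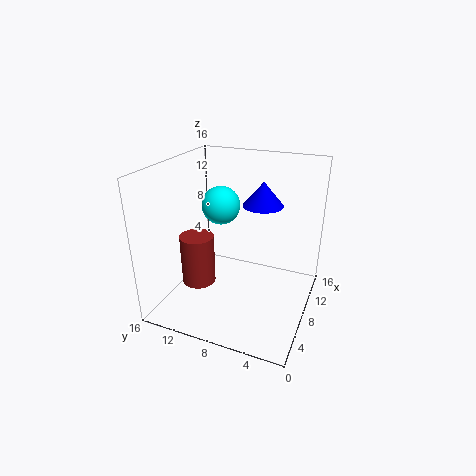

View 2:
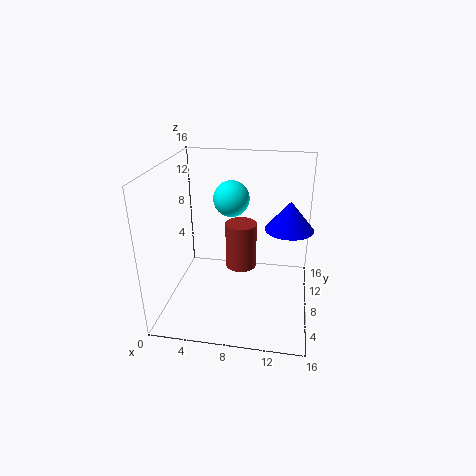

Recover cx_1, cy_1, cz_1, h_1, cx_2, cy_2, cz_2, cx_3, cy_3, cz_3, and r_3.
cx_1 = 13.5
cy_1 = 7
cz_1 = 10
h_1 = 3
cx_2 = 7
cy_2 = 9.5
cz_2 = 12
cx_3 = 7.5
cy_3 = 13
cz_3 = 1.5
r_3 = 2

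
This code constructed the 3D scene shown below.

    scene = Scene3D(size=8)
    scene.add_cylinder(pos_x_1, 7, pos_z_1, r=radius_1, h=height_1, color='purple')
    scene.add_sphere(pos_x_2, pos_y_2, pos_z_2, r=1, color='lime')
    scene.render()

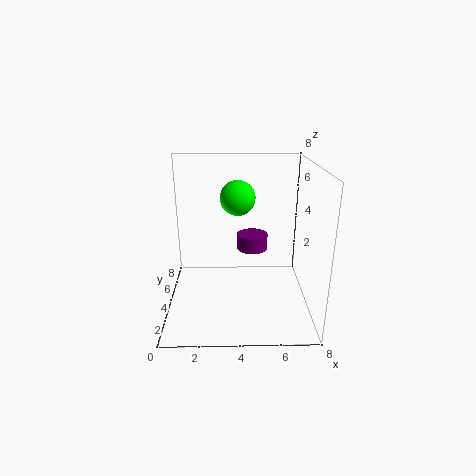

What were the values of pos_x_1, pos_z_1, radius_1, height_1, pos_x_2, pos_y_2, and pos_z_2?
pos_x_1 = 5; pos_z_1 = 2; radius_1 = 1; height_1 = 1; pos_x_2 = 4; pos_y_2 = 5; pos_z_2 = 6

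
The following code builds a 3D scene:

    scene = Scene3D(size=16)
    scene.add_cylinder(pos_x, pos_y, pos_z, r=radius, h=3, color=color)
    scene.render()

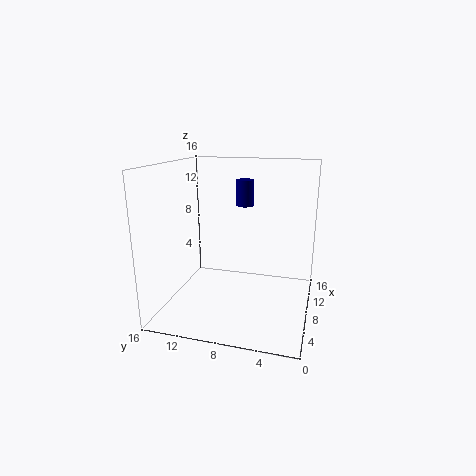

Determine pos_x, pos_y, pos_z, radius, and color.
pos_x = 11, pos_y = 8, pos_z = 11, radius = 1, color = 'navy'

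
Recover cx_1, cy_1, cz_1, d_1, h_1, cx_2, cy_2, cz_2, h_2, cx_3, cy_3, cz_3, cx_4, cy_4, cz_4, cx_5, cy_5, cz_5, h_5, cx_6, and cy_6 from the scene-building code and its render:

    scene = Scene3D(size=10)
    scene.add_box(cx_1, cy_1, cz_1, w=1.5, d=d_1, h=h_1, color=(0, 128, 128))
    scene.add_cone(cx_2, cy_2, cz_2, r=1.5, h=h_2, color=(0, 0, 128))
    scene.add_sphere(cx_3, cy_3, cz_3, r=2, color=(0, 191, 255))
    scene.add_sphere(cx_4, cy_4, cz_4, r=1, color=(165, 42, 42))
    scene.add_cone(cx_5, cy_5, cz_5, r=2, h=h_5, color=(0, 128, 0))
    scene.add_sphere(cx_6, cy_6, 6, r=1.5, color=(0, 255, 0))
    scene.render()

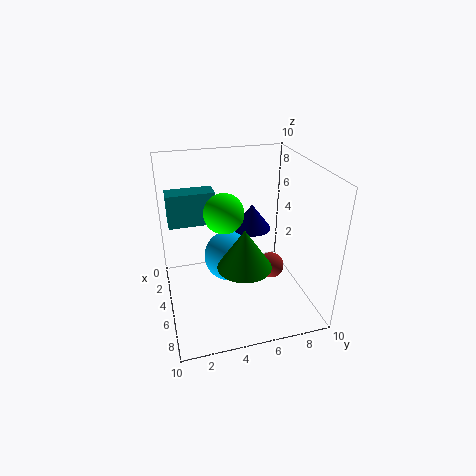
cx_1 = 1, cy_1 = 0.5, cz_1 = 5, d_1 = 3.5, h_1 = 2.5, cx_2 = 2, cy_2 = 7, cz_2 = 4, h_2 = 2, cx_3 = 2.5, cy_3 = 5, cz_3 = 2, cx_4 = 4, cy_4 = 8, cz_4 = 1.5, cx_5 = 5, cy_5 = 5.5, cz_5 = 2.5, h_5 = 3, cx_6 = 3, cy_6 = 4.5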